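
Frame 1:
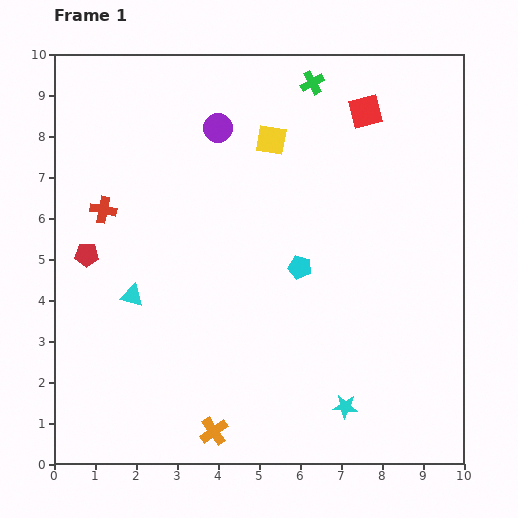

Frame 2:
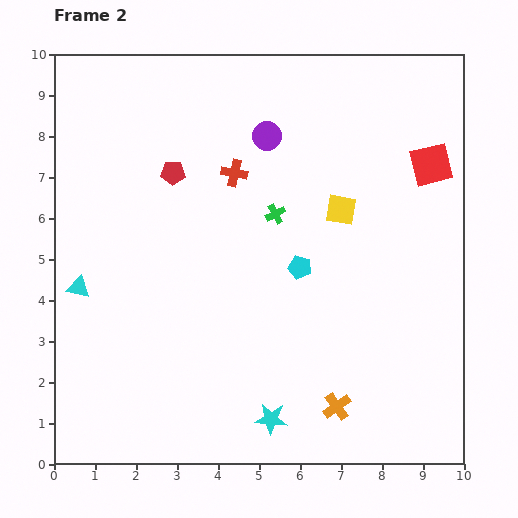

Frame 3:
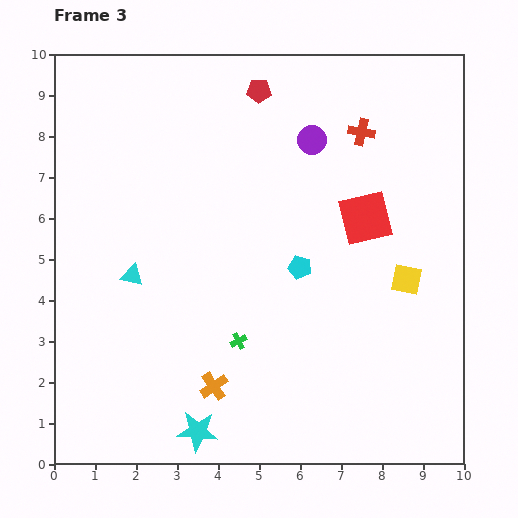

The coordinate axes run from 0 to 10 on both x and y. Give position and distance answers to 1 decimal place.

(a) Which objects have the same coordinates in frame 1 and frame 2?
the cyan pentagon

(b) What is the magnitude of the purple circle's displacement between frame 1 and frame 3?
2.3

The purple circle moved from (4.0, 8.2) to (6.3, 7.9), a distance of √(2.3² + 0.3²) ≈ 2.3.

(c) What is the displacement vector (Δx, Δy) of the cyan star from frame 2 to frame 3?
(-1.8, -0.3)

The cyan star was at (5.3, 1.1) in frame 2 and (3.5, 0.8) in frame 3.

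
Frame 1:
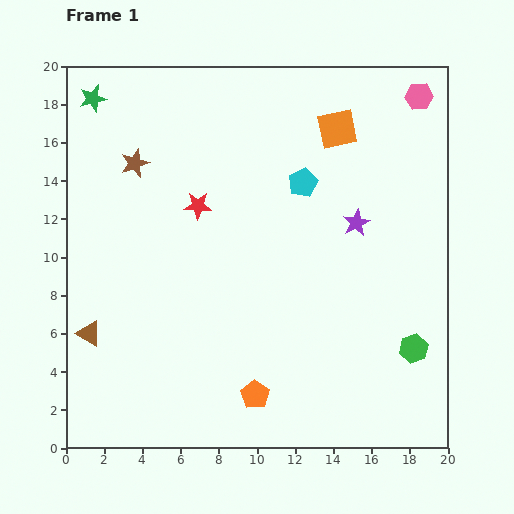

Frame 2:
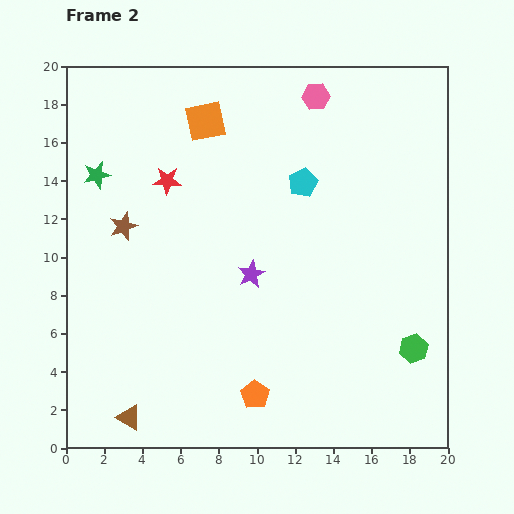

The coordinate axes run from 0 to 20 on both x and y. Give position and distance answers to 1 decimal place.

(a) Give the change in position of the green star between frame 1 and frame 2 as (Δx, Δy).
(0.2, -4.0)

The green star was at (1.4, 18.3) in frame 1 and (1.6, 14.3) in frame 2.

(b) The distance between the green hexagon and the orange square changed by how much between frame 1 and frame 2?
+3.9

Distance in frame 1: 12.2. Distance in frame 2: 16.1.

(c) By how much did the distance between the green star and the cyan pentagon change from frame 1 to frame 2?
-1.0

Distance in frame 1: 11.8. Distance in frame 2: 10.8.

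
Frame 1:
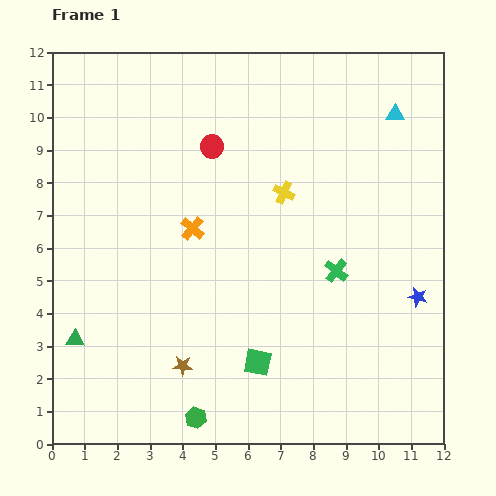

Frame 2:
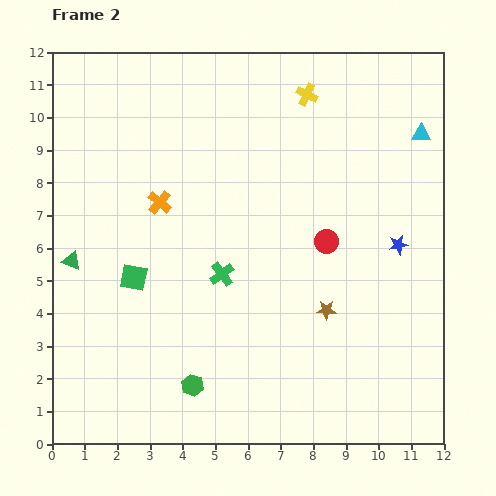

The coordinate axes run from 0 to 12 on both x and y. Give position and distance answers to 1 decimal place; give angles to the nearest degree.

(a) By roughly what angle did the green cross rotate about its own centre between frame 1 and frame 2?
15° clockwise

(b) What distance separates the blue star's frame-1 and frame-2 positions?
1.7

The blue star moved from (11.2, 4.5) to (10.6, 6.1), a distance of √(0.6² + 1.6²) ≈ 1.7.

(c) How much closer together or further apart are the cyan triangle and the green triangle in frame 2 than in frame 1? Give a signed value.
-0.6

Distance in frame 1: 12.0. Distance in frame 2: 11.4.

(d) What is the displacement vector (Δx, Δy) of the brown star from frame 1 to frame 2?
(4.4, 1.7)

The brown star was at (4.0, 2.4) in frame 1 and (8.4, 4.1) in frame 2.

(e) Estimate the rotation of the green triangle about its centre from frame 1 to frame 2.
20° clockwise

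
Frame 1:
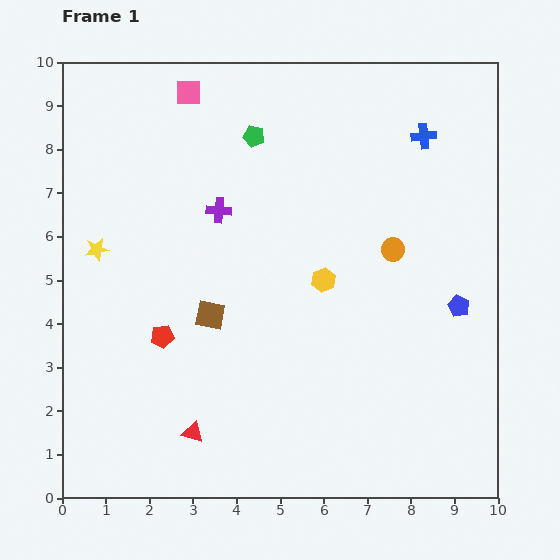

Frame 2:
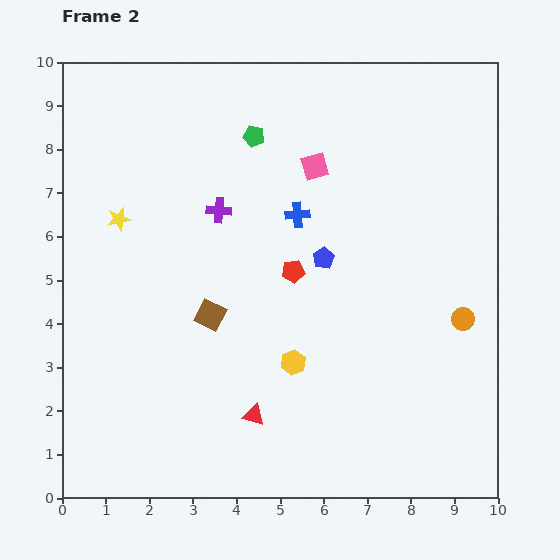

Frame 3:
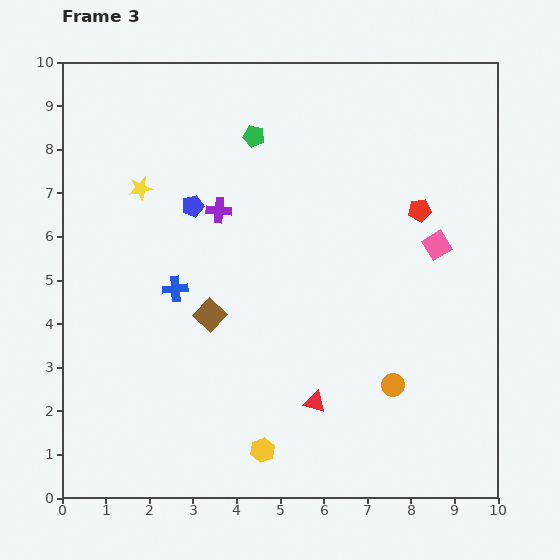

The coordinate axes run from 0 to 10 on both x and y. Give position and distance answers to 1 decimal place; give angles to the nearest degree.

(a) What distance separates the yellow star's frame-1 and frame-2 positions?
0.9

The yellow star moved from (0.8, 5.7) to (1.3, 6.4), a distance of √(0.5² + 0.7²) ≈ 0.9.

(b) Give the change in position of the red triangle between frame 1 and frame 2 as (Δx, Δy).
(1.4, 0.4)

The red triangle was at (3.0, 1.5) in frame 1 and (4.4, 1.9) in frame 2.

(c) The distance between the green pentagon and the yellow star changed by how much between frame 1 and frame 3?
-1.5

Distance in frame 1: 4.4. Distance in frame 3: 2.9.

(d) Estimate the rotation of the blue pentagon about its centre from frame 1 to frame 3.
31° clockwise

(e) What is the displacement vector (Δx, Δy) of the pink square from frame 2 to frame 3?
(2.8, -1.8)

The pink square was at (5.8, 7.6) in frame 2 and (8.6, 5.8) in frame 3.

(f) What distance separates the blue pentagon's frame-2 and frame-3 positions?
3.2

The blue pentagon moved from (6.0, 5.5) to (3.0, 6.7), a distance of √(3.0² + 1.2²) ≈ 3.2.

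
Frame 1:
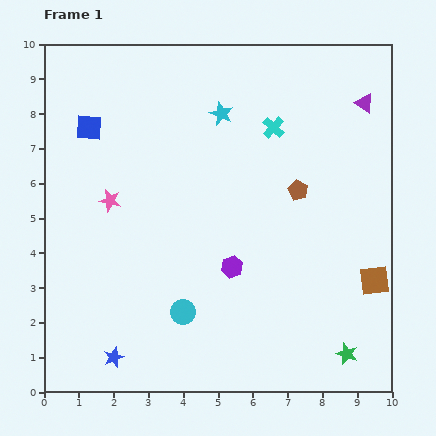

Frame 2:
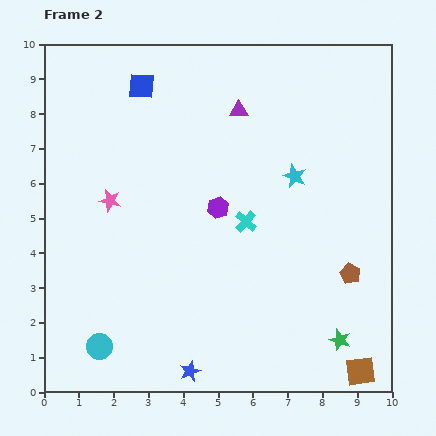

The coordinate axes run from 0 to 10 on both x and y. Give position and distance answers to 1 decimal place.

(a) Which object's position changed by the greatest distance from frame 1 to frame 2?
the purple triangle

(moved 3.6; next 2.8)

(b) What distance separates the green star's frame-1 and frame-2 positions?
0.4

The green star moved from (8.7, 1.1) to (8.5, 1.5), a distance of √(0.2² + 0.4²) ≈ 0.4.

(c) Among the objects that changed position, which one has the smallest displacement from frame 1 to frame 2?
the green star

(moved 0.4)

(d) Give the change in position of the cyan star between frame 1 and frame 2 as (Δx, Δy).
(2.1, -1.8)

The cyan star was at (5.1, 8.0) in frame 1 and (7.2, 6.2) in frame 2.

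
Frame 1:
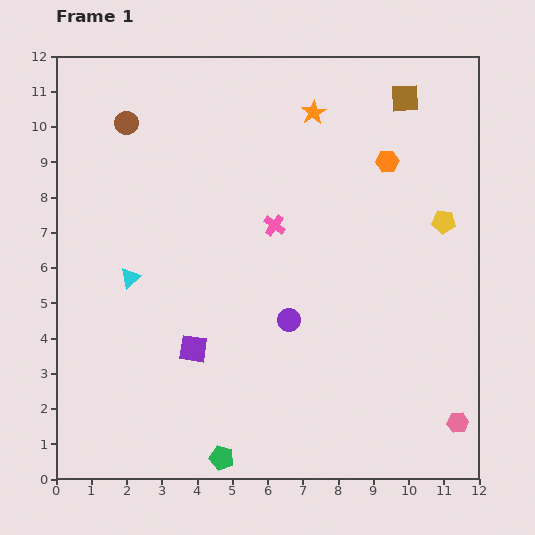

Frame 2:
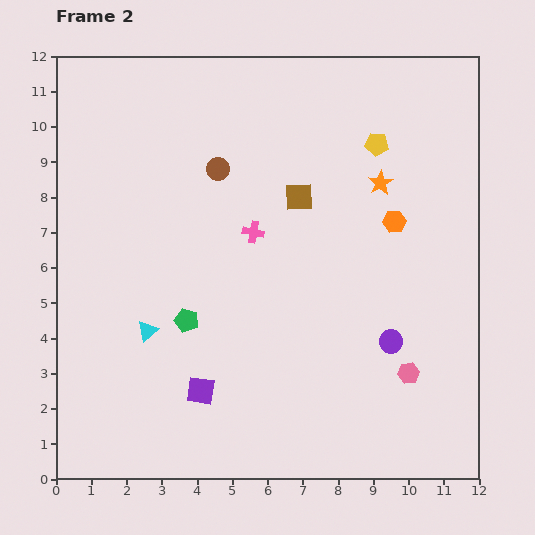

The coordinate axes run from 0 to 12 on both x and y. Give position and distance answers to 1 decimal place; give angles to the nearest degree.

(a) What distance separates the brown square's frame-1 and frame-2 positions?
4.1

The brown square moved from (9.9, 10.8) to (6.9, 8.0), a distance of √(3.0² + 2.8²) ≈ 4.1.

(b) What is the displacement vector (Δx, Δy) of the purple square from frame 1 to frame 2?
(0.2, -1.2)

The purple square was at (3.9, 3.7) in frame 1 and (4.1, 2.5) in frame 2.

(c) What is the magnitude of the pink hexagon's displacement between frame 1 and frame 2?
2.0

The pink hexagon moved from (11.4, 1.6) to (10.0, 3.0), a distance of √(1.4² + 1.4²) ≈ 2.0.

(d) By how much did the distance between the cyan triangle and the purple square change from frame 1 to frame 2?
-0.4

Distance in frame 1: 2.7. Distance in frame 2: 2.3.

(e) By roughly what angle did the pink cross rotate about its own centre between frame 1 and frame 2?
27° counter-clockwise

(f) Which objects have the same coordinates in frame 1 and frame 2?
none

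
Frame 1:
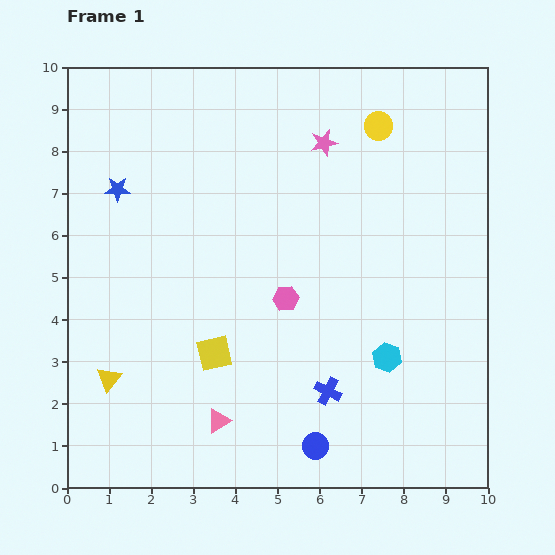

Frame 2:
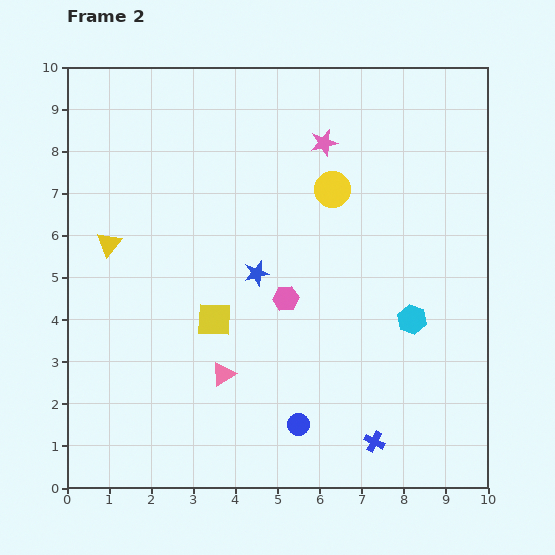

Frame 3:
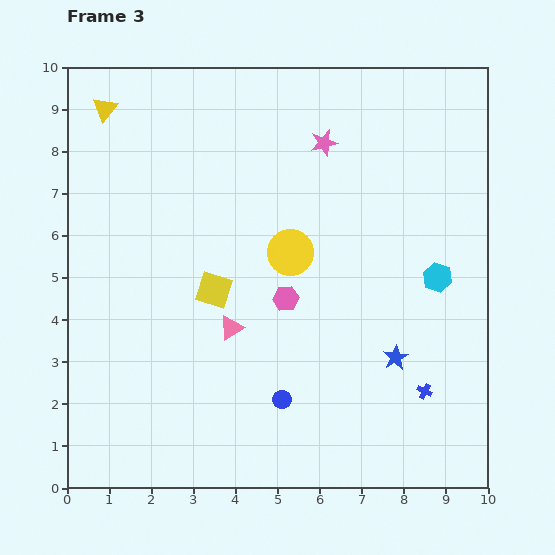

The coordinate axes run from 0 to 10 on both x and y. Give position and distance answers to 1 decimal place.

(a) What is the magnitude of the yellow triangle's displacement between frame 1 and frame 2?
3.2

The yellow triangle moved from (1.0, 2.6) to (1.0, 5.8), a distance of √(0.0² + 3.2²) ≈ 3.2.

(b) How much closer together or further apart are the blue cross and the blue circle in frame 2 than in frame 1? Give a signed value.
+0.5

Distance in frame 1: 1.3. Distance in frame 2: 1.8.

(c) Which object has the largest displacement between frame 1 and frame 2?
the blue star

(moved 3.9; next 3.2)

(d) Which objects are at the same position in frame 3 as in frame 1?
the pink hexagon, the pink star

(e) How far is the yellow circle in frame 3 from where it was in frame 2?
1.8

The yellow circle moved from (6.3, 7.1) to (5.3, 5.6), a distance of √(1.0² + 1.5²) ≈ 1.8.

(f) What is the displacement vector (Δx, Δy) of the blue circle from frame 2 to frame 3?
(-0.4, 0.6)

The blue circle was at (5.5, 1.5) in frame 2 and (5.1, 2.1) in frame 3.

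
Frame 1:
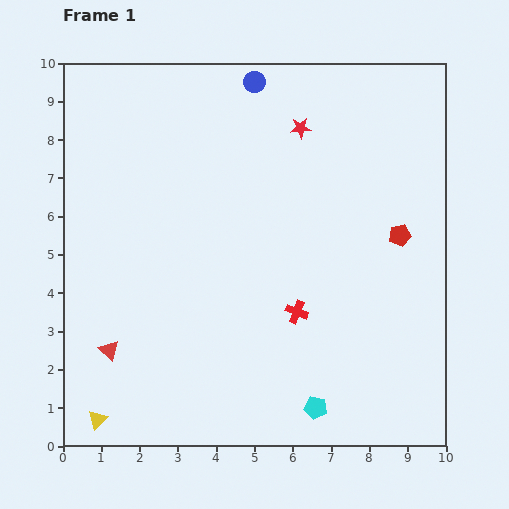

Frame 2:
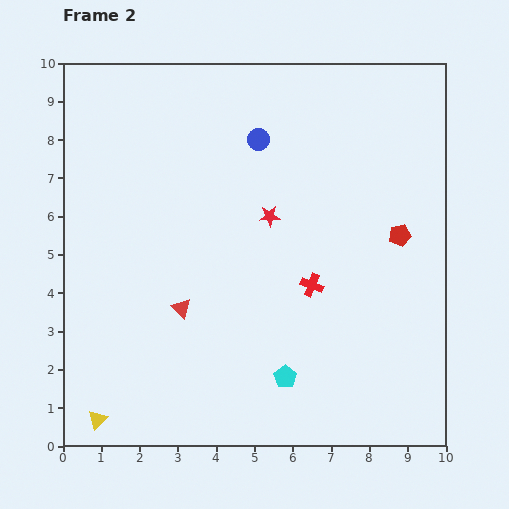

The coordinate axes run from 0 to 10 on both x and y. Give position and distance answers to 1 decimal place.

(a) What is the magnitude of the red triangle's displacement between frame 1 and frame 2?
2.2

The red triangle moved from (1.2, 2.5) to (3.1, 3.6), a distance of √(1.9² + 1.1²) ≈ 2.2.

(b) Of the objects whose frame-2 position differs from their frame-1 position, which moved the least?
the red cross

(moved 0.8)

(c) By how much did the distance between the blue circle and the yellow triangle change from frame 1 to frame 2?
-1.3

Distance in frame 1: 9.7. Distance in frame 2: 8.4.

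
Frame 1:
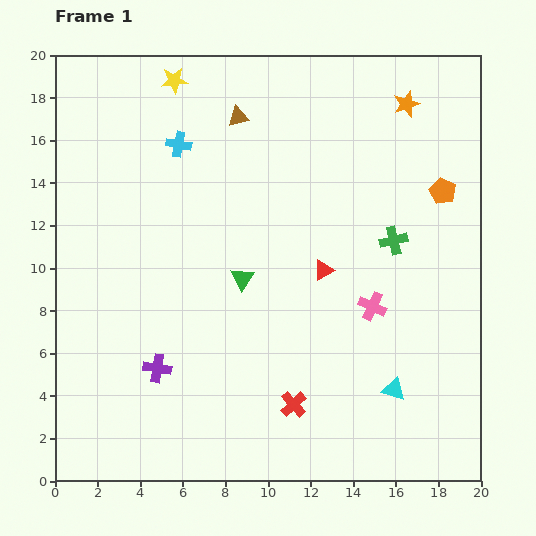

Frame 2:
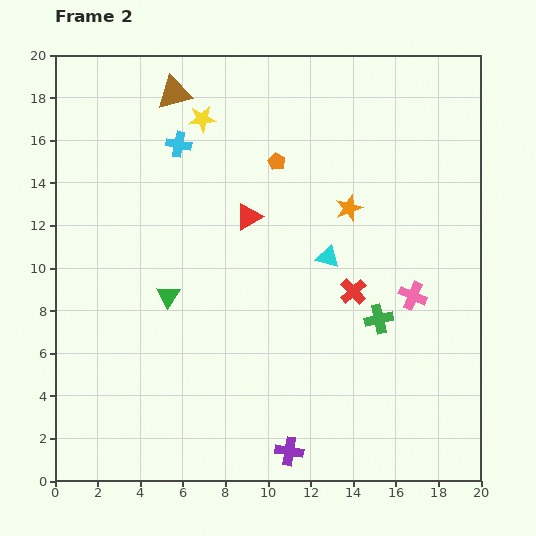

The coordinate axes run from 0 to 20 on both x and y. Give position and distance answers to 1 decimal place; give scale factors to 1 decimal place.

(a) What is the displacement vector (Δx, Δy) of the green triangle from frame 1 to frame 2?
(-3.5, -0.8)

The green triangle was at (8.8, 9.5) in frame 1 and (5.3, 8.7) in frame 2.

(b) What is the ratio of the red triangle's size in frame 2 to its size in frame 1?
1.3×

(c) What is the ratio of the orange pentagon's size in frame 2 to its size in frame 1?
0.7×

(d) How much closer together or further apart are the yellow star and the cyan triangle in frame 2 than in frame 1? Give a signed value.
-9.0

Distance in frame 1: 17.8. Distance in frame 2: 8.8.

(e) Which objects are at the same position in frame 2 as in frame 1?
the cyan cross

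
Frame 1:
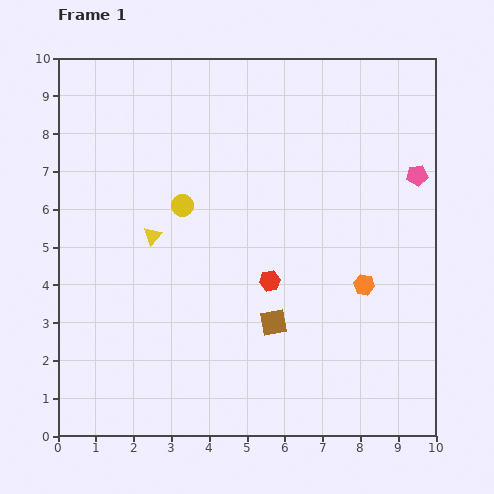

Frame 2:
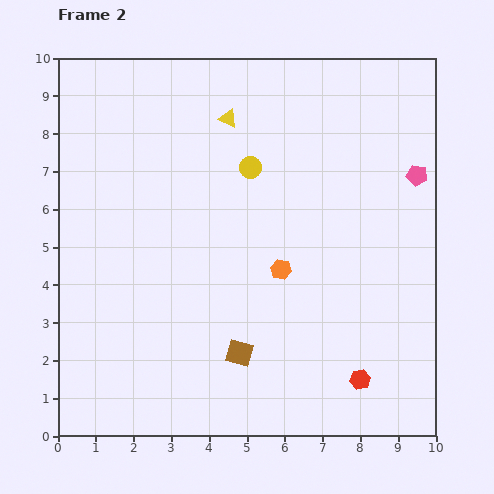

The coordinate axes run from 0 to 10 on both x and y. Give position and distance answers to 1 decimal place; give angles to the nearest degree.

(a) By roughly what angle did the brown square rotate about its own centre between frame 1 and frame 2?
24° clockwise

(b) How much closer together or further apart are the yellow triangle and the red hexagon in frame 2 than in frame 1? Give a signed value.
+4.4

Distance in frame 1: 3.3. Distance in frame 2: 7.7.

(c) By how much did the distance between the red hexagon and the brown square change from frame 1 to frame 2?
+2.2

Distance in frame 1: 1.1. Distance in frame 2: 3.3.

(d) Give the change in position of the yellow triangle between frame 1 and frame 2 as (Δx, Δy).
(2.0, 3.1)

The yellow triangle was at (2.5, 5.3) in frame 1 and (4.5, 8.4) in frame 2.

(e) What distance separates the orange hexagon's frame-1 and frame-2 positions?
2.2

The orange hexagon moved from (8.1, 4.0) to (5.9, 4.4), a distance of √(2.2² + 0.4²) ≈ 2.2.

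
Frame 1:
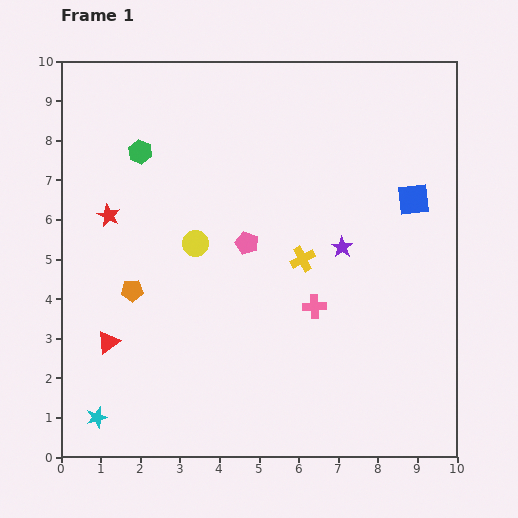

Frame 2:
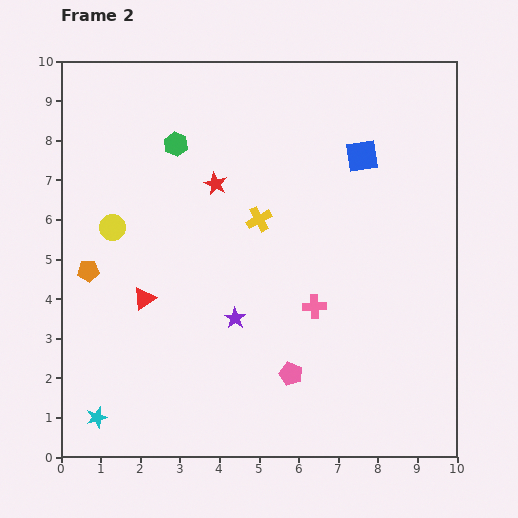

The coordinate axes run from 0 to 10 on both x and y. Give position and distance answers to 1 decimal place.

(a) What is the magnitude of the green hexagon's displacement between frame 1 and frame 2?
0.9

The green hexagon moved from (2.0, 7.7) to (2.9, 7.9), a distance of √(0.9² + 0.2²) ≈ 0.9.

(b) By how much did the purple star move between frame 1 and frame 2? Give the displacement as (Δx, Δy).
(-2.7, -1.8)

The purple star was at (7.1, 5.3) in frame 1 and (4.4, 3.5) in frame 2.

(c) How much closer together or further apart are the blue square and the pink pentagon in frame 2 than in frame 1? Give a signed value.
+1.5

Distance in frame 1: 4.3. Distance in frame 2: 5.8.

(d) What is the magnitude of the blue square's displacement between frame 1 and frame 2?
1.7

The blue square moved from (8.9, 6.5) to (7.6, 7.6), a distance of √(1.3² + 1.1²) ≈ 1.7.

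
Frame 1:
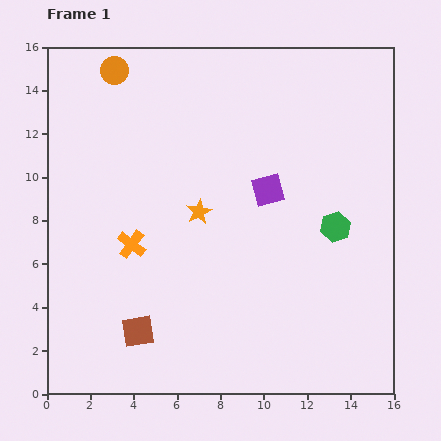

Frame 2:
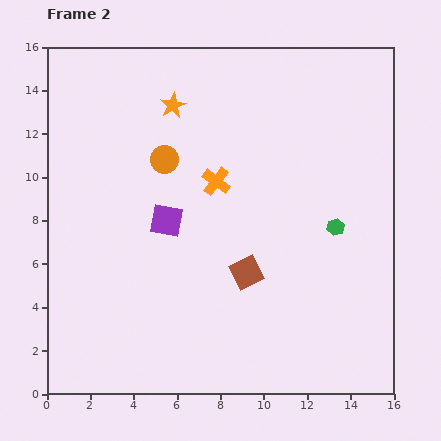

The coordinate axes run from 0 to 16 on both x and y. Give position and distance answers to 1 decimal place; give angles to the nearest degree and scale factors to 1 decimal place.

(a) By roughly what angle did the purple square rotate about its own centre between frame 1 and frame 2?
25° clockwise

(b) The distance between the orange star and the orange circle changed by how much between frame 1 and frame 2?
-5.1

Distance in frame 1: 7.6. Distance in frame 2: 2.5.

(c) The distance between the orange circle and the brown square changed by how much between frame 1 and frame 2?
-5.7

Distance in frame 1: 12.1. Distance in frame 2: 6.4.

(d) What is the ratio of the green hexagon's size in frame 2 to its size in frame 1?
0.6×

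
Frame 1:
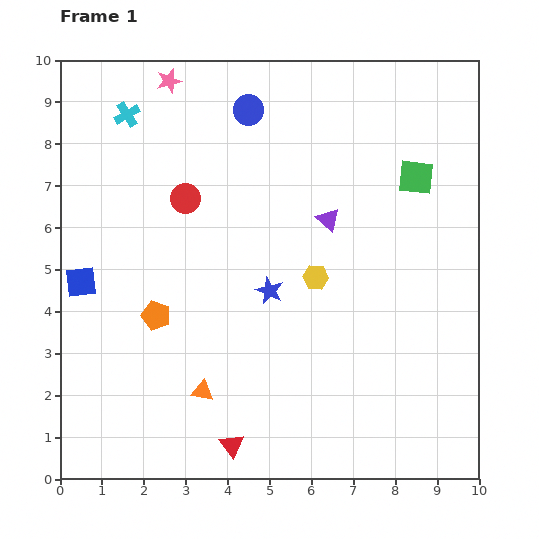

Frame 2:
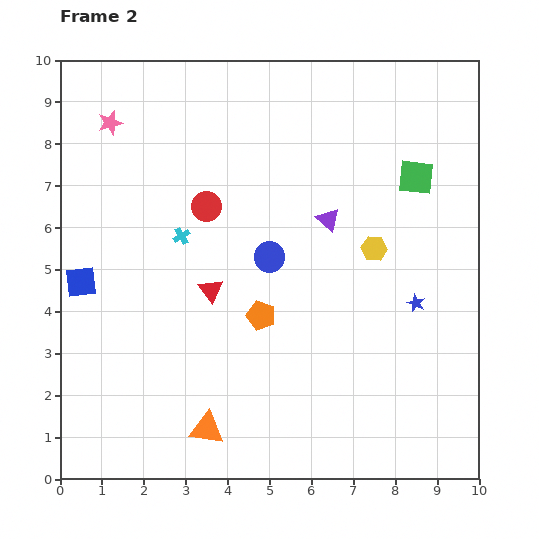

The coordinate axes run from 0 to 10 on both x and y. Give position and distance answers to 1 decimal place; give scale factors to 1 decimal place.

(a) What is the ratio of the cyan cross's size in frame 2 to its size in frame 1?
0.7×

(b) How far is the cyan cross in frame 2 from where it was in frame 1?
3.2

The cyan cross moved from (1.6, 8.7) to (2.9, 5.8), a distance of √(1.3² + 2.9²) ≈ 3.2.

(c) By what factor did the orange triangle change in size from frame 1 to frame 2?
1.6×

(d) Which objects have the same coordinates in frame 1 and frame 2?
the purple triangle, the green square, the blue square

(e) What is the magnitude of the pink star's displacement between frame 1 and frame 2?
1.7

The pink star moved from (2.6, 9.5) to (1.2, 8.5), a distance of √(1.4² + 1.0²) ≈ 1.7.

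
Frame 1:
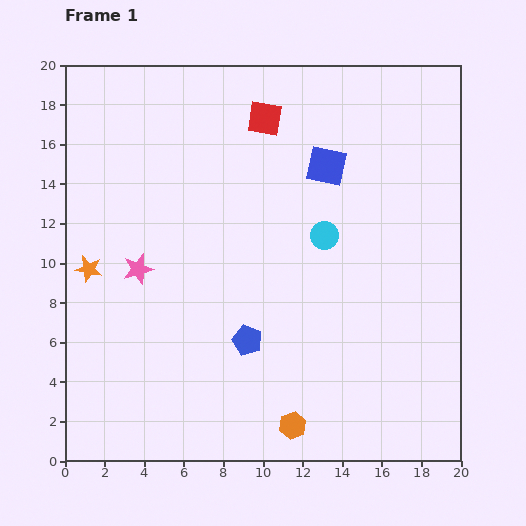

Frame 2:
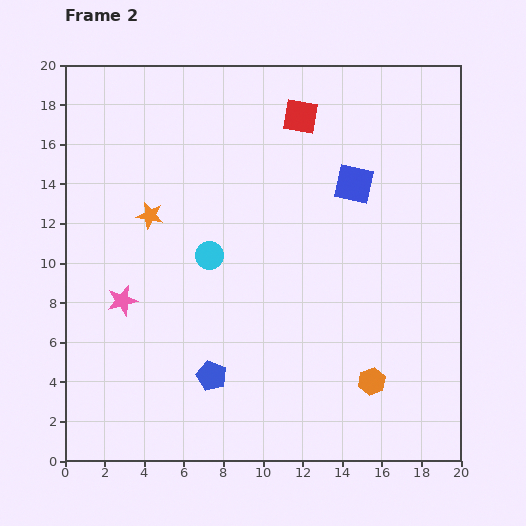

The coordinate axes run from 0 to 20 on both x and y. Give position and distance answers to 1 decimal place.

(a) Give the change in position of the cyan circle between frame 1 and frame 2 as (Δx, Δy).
(-5.8, -1.0)

The cyan circle was at (13.1, 11.4) in frame 1 and (7.3, 10.4) in frame 2.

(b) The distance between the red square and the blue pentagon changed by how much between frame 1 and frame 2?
+2.7

Distance in frame 1: 11.2. Distance in frame 2: 13.9.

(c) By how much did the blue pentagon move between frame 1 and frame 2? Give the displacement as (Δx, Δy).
(-1.8, -1.8)

The blue pentagon was at (9.2, 6.1) in frame 1 and (7.4, 4.3) in frame 2.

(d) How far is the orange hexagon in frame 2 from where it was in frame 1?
4.6

The orange hexagon moved from (11.5, 1.8) to (15.5, 4.0), a distance of √(4.0² + 2.2²) ≈ 4.6.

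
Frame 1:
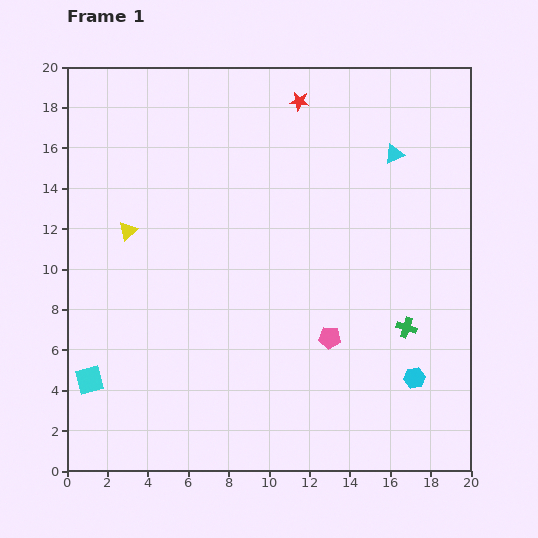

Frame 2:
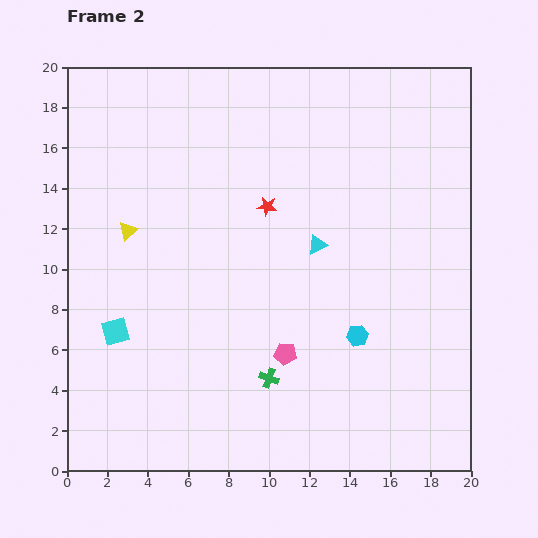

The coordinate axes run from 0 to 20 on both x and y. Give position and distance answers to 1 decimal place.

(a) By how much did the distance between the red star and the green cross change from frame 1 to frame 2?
-3.9

Distance in frame 1: 12.4. Distance in frame 2: 8.5.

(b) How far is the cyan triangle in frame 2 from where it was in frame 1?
5.9

The cyan triangle moved from (16.2, 15.7) to (12.4, 11.2), a distance of √(3.8² + 4.5²) ≈ 5.9.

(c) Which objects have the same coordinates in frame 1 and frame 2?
the yellow triangle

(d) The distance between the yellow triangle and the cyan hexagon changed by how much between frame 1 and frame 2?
-3.5

Distance in frame 1: 16.0. Distance in frame 2: 12.5.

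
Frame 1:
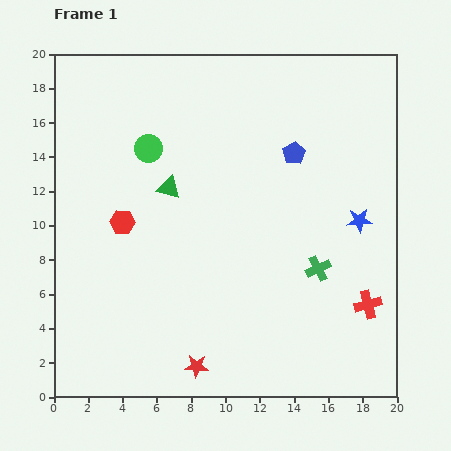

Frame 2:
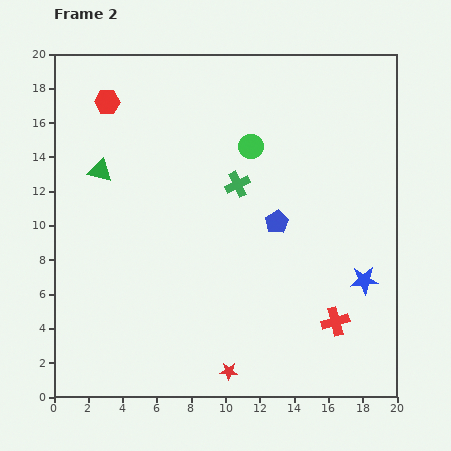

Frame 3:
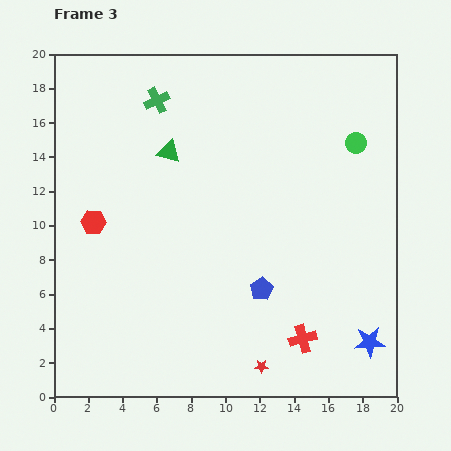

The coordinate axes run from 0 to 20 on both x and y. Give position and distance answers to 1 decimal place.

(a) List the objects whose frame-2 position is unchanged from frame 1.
none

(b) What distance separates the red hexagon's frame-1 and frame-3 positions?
1.7

The red hexagon moved from (4.0, 10.2) to (2.3, 10.2), a distance of √(1.7² + 0.0²) ≈ 1.7.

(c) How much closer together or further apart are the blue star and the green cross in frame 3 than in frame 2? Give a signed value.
+9.5

Distance in frame 2: 9.3. Distance in frame 3: 18.8.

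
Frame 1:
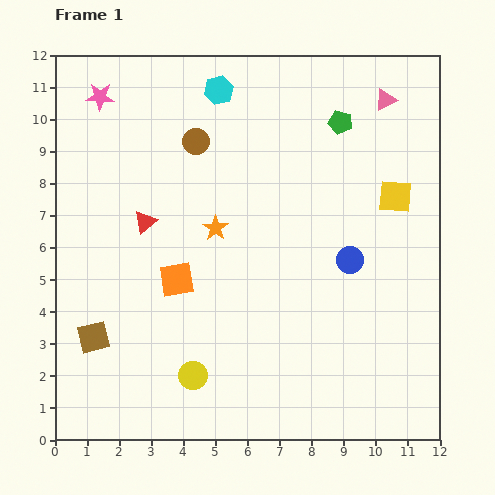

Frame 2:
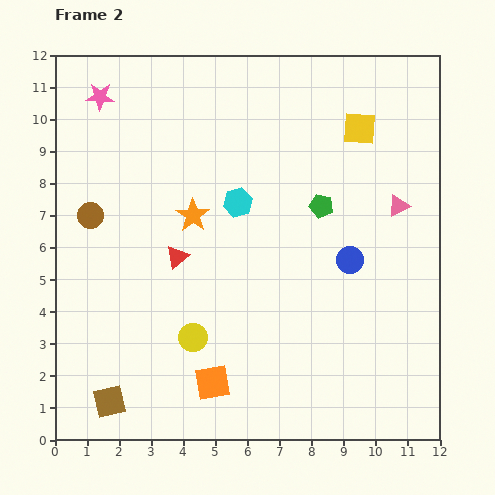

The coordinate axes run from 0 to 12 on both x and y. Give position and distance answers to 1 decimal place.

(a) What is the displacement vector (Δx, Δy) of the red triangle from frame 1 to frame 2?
(1.0, -1.1)

The red triangle was at (2.8, 6.8) in frame 1 and (3.8, 5.7) in frame 2.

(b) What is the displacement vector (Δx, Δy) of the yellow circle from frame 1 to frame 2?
(0.0, 1.2)

The yellow circle was at (4.3, 2.0) in frame 1 and (4.3, 3.2) in frame 2.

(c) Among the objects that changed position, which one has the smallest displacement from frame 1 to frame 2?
the orange star

(moved 0.8)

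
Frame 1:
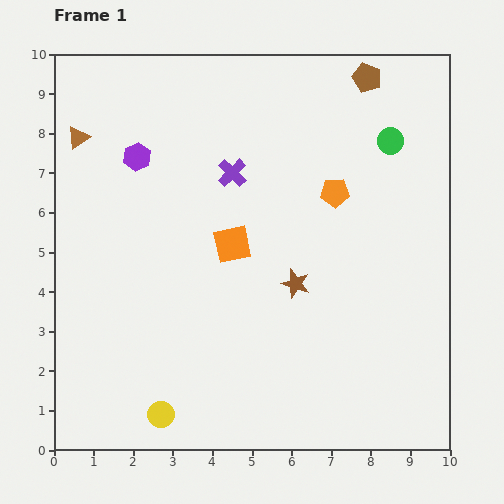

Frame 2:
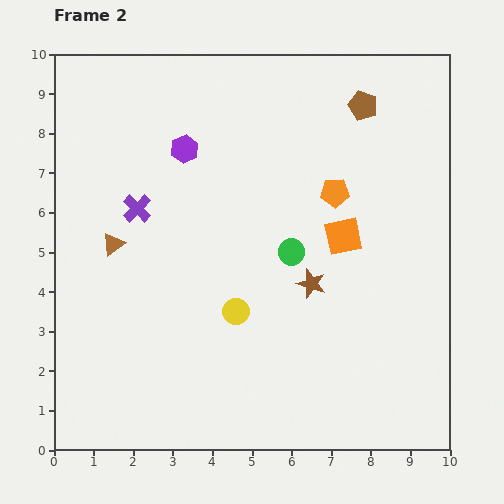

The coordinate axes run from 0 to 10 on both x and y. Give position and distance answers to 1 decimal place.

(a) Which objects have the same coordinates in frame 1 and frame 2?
the orange pentagon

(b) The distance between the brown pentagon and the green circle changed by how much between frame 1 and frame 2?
+2.4

Distance in frame 1: 1.7. Distance in frame 2: 4.1.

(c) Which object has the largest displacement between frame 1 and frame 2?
the green circle

(moved 3.8; next 3.2)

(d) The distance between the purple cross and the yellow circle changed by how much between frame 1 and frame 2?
-2.8

Distance in frame 1: 6.4. Distance in frame 2: 3.6.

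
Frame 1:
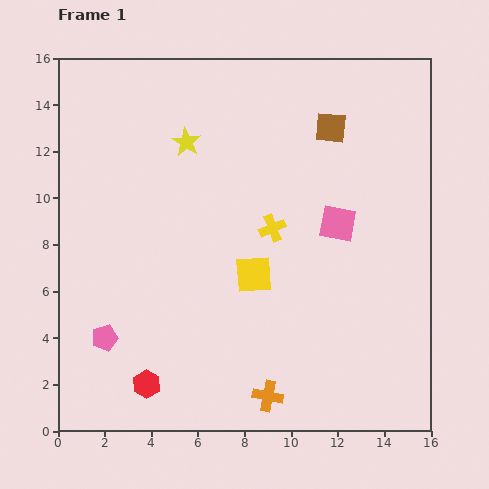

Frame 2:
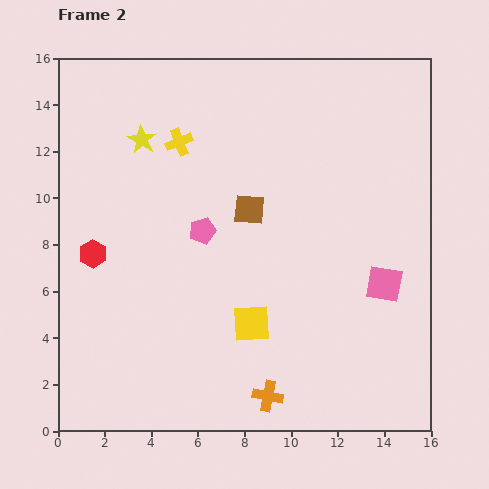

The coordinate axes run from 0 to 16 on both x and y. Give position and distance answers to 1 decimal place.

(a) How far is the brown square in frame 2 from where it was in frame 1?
4.9

The brown square moved from (11.7, 13.0) to (8.2, 9.5), a distance of √(3.5² + 3.5²) ≈ 4.9.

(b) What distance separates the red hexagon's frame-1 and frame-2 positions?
6.1

The red hexagon moved from (3.8, 2.0) to (1.5, 7.6), a distance of √(2.3² + 5.6²) ≈ 6.1.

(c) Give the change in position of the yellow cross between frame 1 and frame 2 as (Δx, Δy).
(-4.0, 3.7)

The yellow cross was at (9.2, 8.7) in frame 1 and (5.2, 12.4) in frame 2.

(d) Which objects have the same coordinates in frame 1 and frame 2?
the orange cross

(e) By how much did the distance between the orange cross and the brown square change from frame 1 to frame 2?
-3.8

Distance in frame 1: 11.8. Distance in frame 2: 8.0.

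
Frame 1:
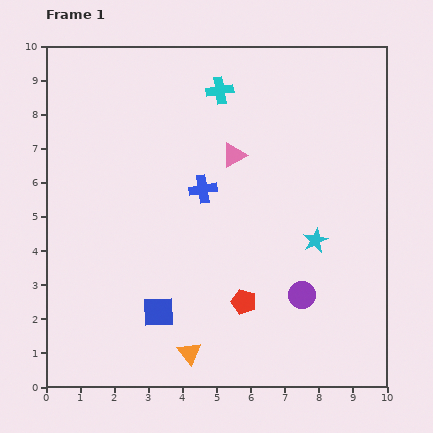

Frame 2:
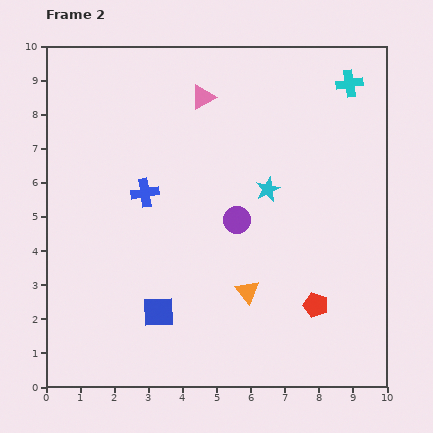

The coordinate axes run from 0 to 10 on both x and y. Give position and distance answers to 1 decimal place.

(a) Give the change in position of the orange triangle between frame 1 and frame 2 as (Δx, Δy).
(1.7, 1.8)

The orange triangle was at (4.2, 1.0) in frame 1 and (5.9, 2.8) in frame 2.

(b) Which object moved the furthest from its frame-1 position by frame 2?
the cyan cross

(moved 3.8; next 2.9)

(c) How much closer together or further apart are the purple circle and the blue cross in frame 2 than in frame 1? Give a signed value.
-1.4

Distance in frame 1: 4.2. Distance in frame 2: 2.8.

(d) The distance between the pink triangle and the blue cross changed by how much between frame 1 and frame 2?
+2.0

Distance in frame 1: 1.3. Distance in frame 2: 3.3.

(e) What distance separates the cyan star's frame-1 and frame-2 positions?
2.1

The cyan star moved from (7.9, 4.3) to (6.5, 5.8), a distance of √(1.4² + 1.5²) ≈ 2.1.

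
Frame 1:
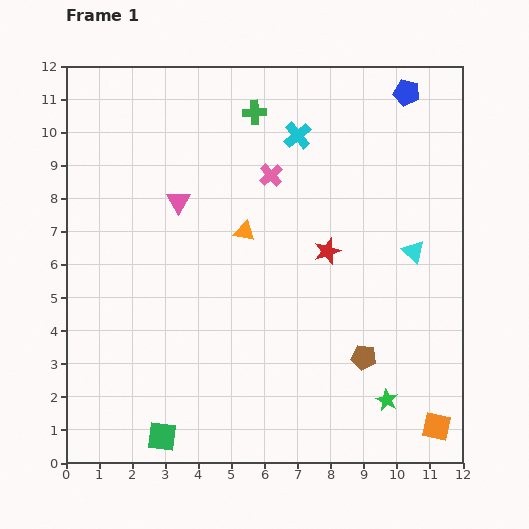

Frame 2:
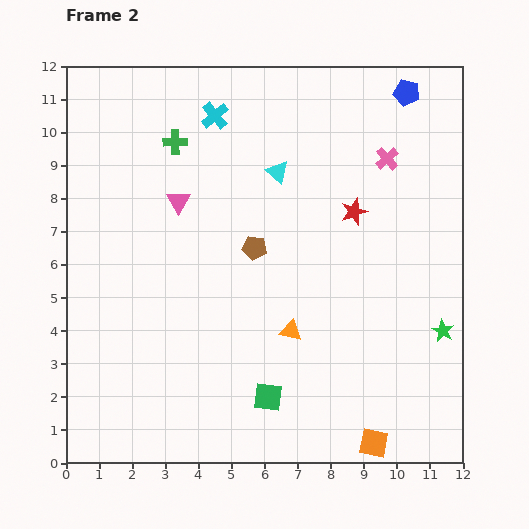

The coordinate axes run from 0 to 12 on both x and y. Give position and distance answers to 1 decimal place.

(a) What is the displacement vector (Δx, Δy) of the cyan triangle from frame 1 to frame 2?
(-4.1, 2.4)

The cyan triangle was at (10.5, 6.4) in frame 1 and (6.4, 8.8) in frame 2.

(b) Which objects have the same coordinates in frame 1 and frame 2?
the pink triangle, the blue pentagon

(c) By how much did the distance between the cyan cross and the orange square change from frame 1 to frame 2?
+1.2

Distance in frame 1: 9.8. Distance in frame 2: 11.0.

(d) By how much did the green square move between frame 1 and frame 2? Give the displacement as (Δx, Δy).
(3.2, 1.2)

The green square was at (2.9, 0.8) in frame 1 and (6.1, 2.0) in frame 2.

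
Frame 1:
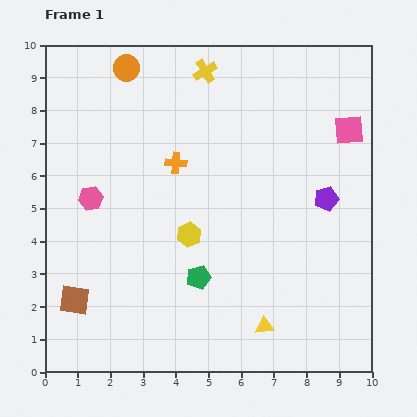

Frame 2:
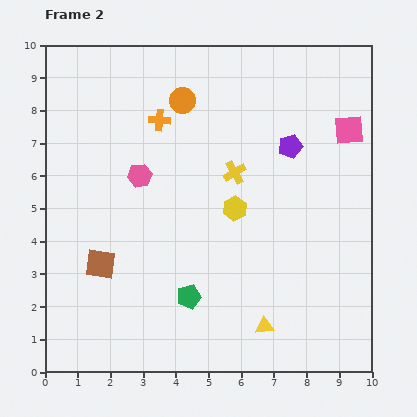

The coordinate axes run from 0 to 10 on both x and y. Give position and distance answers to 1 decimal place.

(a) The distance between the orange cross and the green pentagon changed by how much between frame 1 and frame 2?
+1.9

Distance in frame 1: 3.6. Distance in frame 2: 5.5.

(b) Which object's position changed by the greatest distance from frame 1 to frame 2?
the yellow cross

(moved 3.2; next 2.0)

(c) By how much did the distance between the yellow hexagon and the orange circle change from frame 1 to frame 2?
-1.7

Distance in frame 1: 5.4. Distance in frame 2: 3.7.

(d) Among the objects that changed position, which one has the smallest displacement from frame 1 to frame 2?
the green pentagon

(moved 0.7)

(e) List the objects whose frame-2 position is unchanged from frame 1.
the yellow triangle, the pink square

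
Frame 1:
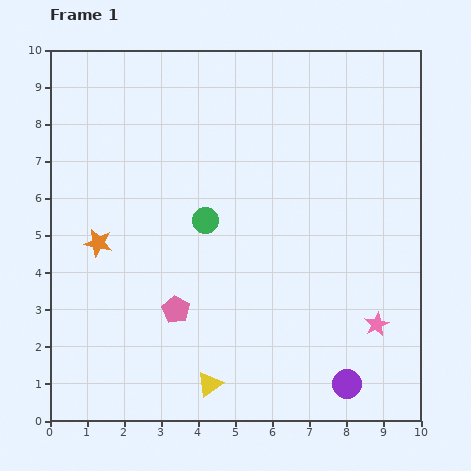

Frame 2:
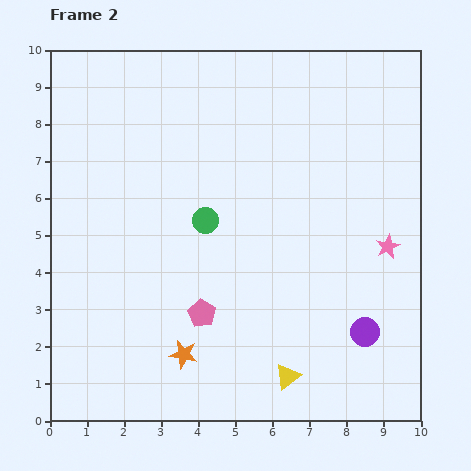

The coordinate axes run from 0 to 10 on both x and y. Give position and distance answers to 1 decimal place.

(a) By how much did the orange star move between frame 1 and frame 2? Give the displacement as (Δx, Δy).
(2.3, -3.0)

The orange star was at (1.3, 4.8) in frame 1 and (3.6, 1.8) in frame 2.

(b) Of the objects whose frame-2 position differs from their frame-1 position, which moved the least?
the pink pentagon

(moved 0.7)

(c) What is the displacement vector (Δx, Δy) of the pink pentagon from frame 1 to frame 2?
(0.7, -0.1)

The pink pentagon was at (3.4, 3.0) in frame 1 and (4.1, 2.9) in frame 2.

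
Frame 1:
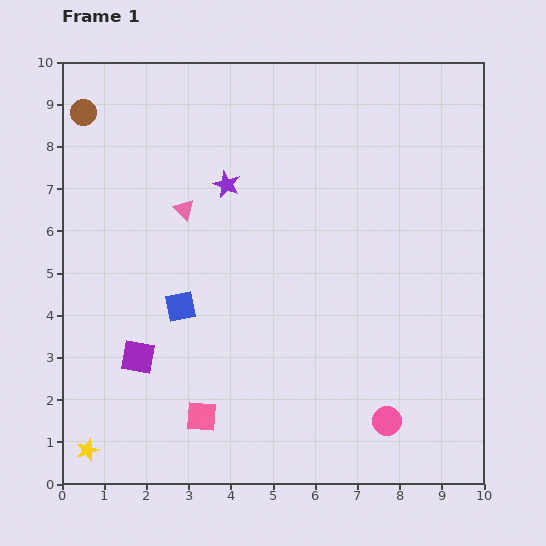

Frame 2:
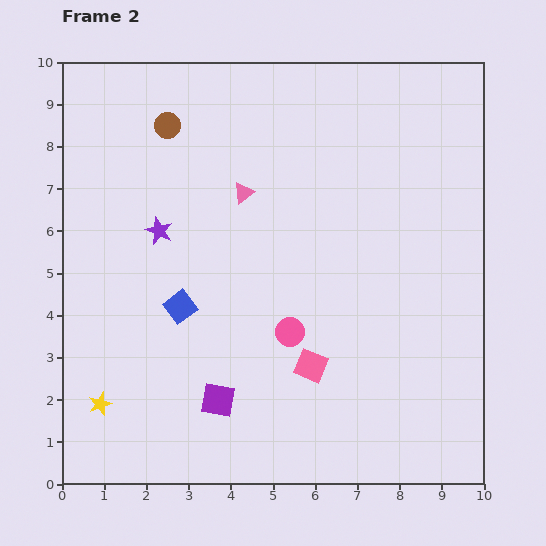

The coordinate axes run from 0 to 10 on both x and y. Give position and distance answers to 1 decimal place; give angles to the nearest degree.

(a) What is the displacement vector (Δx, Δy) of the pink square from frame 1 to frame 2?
(2.6, 1.2)

The pink square was at (3.3, 1.6) in frame 1 and (5.9, 2.8) in frame 2.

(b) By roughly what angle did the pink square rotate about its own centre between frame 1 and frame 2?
18° clockwise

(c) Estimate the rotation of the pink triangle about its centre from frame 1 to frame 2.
40° clockwise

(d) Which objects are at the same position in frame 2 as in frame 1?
the blue square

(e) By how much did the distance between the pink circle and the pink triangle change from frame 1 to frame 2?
-3.4

Distance in frame 1: 6.9. Distance in frame 2: 3.5.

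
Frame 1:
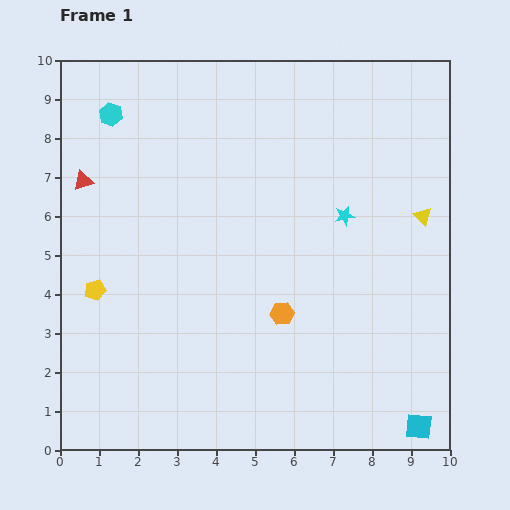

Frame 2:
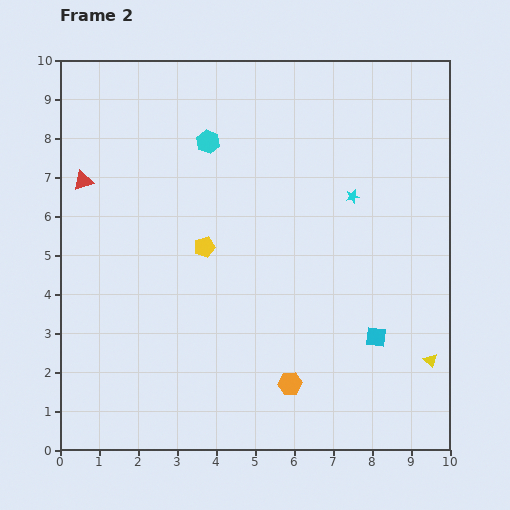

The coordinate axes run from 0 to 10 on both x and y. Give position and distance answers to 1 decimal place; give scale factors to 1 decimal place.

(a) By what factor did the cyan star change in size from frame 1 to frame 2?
0.7×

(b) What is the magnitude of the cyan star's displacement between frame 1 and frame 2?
0.5

The cyan star moved from (7.3, 6.0) to (7.5, 6.5), a distance of √(0.2² + 0.5²) ≈ 0.5.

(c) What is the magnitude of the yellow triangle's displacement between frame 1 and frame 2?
3.7

The yellow triangle moved from (9.3, 6.0) to (9.5, 2.3), a distance of √(0.2² + 3.7²) ≈ 3.7.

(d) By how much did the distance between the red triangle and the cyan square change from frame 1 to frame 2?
-2.2

Distance in frame 1: 10.7. Distance in frame 2: 8.5.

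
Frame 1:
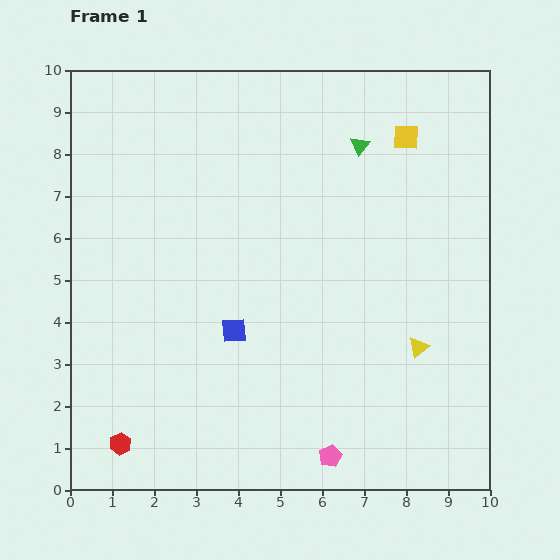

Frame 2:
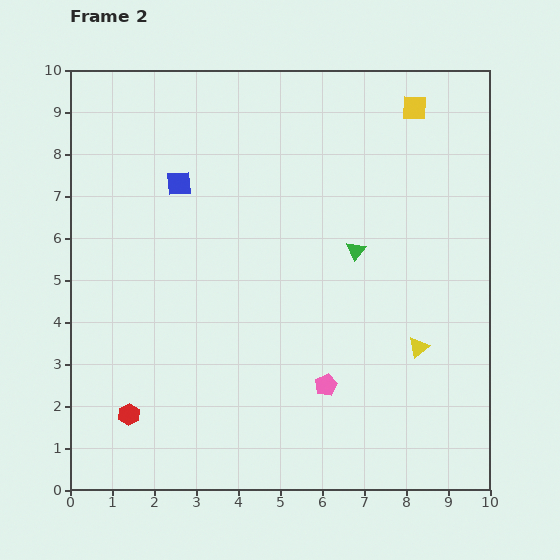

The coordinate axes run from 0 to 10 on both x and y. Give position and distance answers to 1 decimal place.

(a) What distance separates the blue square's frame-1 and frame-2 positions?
3.7

The blue square moved from (3.9, 3.8) to (2.6, 7.3), a distance of √(1.3² + 3.5²) ≈ 3.7.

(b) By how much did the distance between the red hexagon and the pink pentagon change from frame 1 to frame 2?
-0.2

Distance in frame 1: 5.0. Distance in frame 2: 4.8.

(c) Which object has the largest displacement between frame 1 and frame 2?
the blue square

(moved 3.7; next 2.5)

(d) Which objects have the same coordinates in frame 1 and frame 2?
the yellow triangle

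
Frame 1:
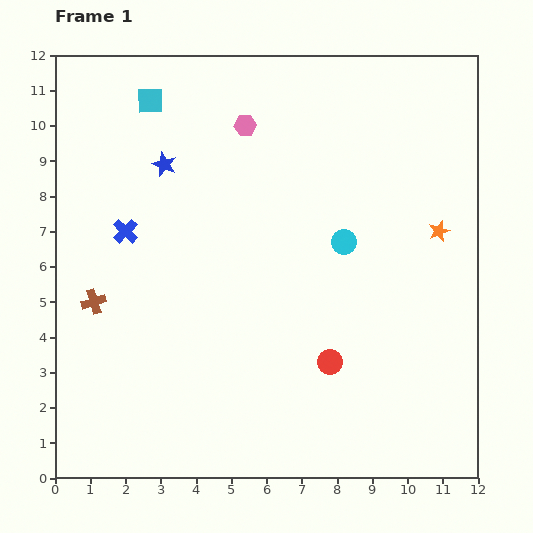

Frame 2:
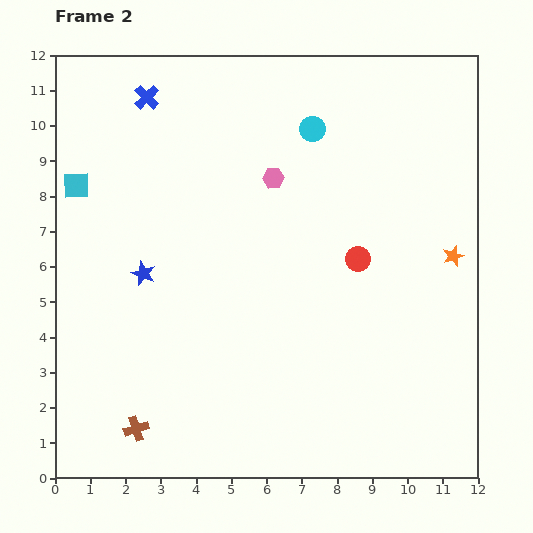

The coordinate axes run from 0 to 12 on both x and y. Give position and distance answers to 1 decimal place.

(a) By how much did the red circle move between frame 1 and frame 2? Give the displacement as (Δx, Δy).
(0.8, 2.9)

The red circle was at (7.8, 3.3) in frame 1 and (8.6, 6.2) in frame 2.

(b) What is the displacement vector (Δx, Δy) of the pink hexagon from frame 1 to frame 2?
(0.8, -1.5)

The pink hexagon was at (5.4, 10.0) in frame 1 and (6.2, 8.5) in frame 2.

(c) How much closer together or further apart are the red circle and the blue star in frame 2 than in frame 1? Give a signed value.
-1.2

Distance in frame 1: 7.3. Distance in frame 2: 6.1.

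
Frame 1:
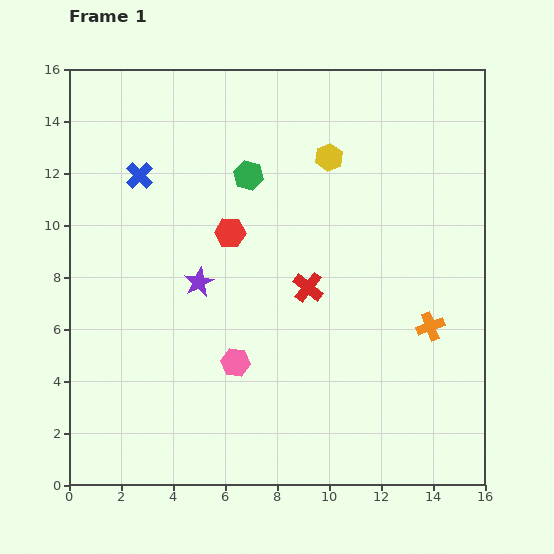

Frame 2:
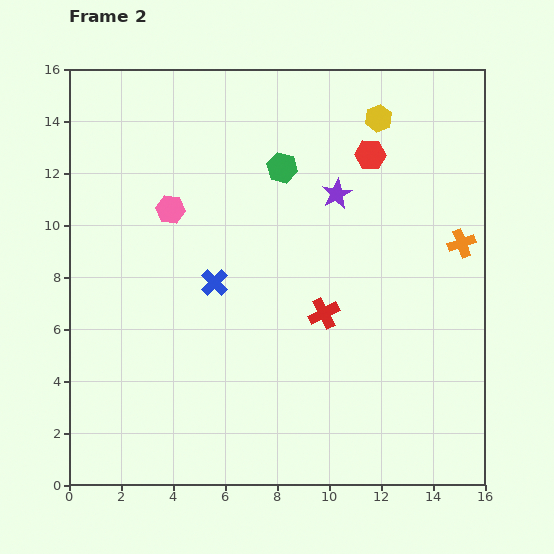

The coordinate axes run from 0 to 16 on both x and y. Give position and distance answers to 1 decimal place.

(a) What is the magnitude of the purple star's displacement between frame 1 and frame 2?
6.3

The purple star moved from (5.0, 7.8) to (10.3, 11.2), a distance of √(5.3² + 3.4²) ≈ 6.3.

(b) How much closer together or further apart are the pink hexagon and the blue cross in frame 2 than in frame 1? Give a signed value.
-4.8

Distance in frame 1: 8.1. Distance in frame 2: 3.3.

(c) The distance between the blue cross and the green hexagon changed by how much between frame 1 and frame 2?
+0.9

Distance in frame 1: 4.2. Distance in frame 2: 5.1.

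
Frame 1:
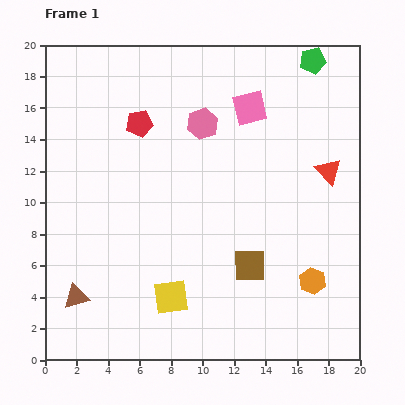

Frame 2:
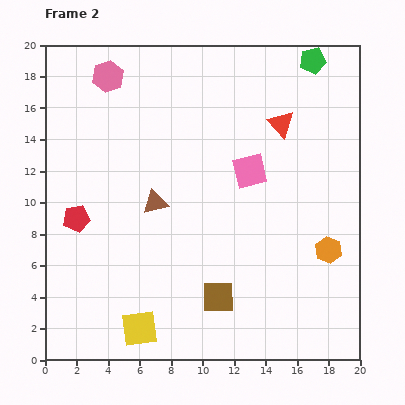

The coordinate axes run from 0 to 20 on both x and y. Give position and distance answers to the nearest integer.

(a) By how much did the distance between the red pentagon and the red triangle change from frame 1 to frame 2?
+2

Distance in frame 1: 12. Distance in frame 2: 14.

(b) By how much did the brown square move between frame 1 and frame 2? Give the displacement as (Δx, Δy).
(-2, -2)

The brown square was at (13, 6) in frame 1 and (11, 4) in frame 2.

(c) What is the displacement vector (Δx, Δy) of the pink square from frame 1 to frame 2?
(0, -4)

The pink square was at (13, 16) in frame 1 and (13, 12) in frame 2.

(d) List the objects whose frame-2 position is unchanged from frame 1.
the green pentagon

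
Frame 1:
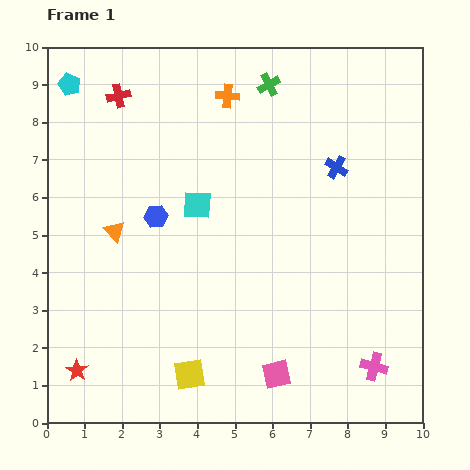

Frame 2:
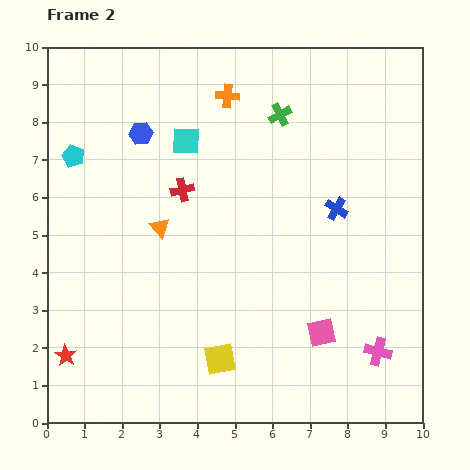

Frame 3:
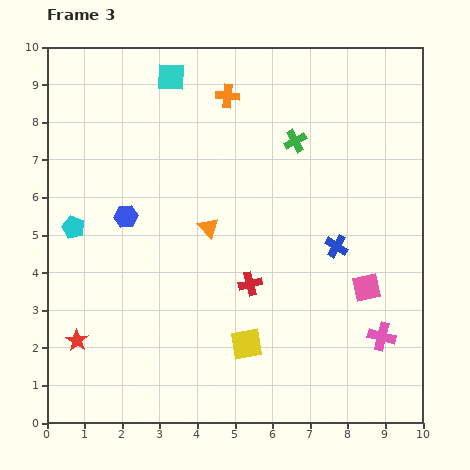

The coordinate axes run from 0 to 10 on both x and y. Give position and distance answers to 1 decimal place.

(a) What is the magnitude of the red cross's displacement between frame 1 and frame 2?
3.0

The red cross moved from (1.9, 8.7) to (3.6, 6.2), a distance of √(1.7² + 2.5²) ≈ 3.0.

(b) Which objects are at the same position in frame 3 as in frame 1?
the orange cross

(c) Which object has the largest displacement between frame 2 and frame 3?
the red cross

(moved 3.1; next 2.2)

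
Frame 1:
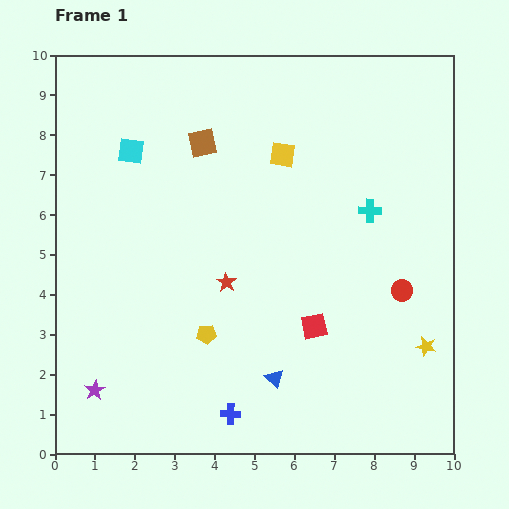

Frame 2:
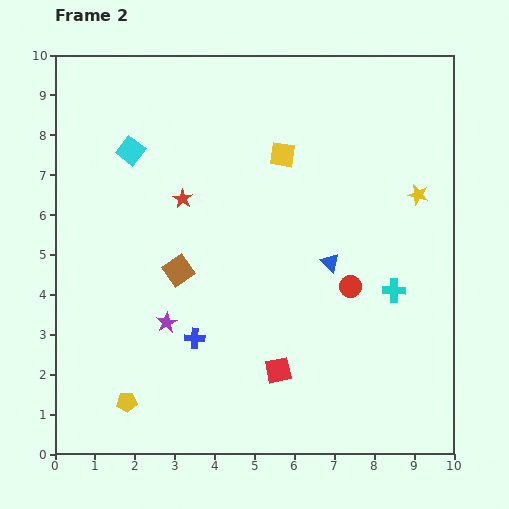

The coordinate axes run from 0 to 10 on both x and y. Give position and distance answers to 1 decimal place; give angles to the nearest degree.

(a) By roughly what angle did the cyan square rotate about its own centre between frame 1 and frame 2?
30° clockwise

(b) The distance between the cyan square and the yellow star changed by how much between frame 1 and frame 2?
-1.6

Distance in frame 1: 8.9. Distance in frame 2: 7.3.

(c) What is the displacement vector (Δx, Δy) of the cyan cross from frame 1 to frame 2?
(0.6, -2.0)

The cyan cross was at (7.9, 6.1) in frame 1 and (8.5, 4.1) in frame 2.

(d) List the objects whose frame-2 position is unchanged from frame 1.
the yellow square, the cyan square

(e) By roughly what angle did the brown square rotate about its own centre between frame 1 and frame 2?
23° counter-clockwise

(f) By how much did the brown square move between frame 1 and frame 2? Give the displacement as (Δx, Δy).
(-0.6, -3.2)

The brown square was at (3.7, 7.8) in frame 1 and (3.1, 4.6) in frame 2.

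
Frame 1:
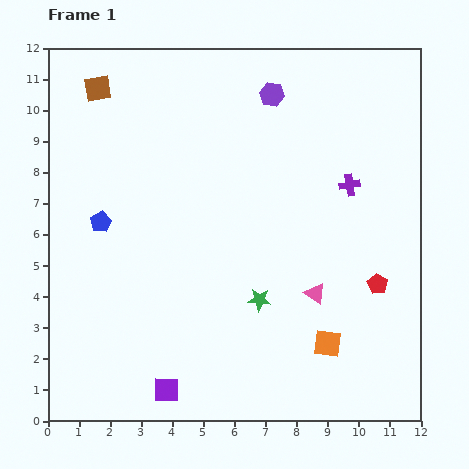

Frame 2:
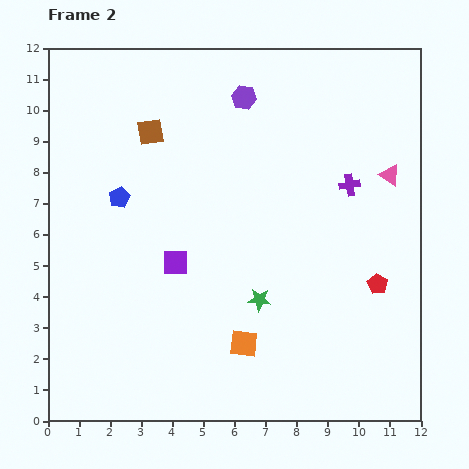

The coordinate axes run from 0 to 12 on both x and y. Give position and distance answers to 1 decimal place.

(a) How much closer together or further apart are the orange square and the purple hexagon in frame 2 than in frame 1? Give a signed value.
-0.3

Distance in frame 1: 8.2. Distance in frame 2: 7.9.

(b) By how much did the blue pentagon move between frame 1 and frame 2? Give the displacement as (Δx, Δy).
(0.6, 0.8)

The blue pentagon was at (1.7, 6.4) in frame 1 and (2.3, 7.2) in frame 2.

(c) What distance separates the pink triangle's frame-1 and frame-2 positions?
4.5

The pink triangle moved from (8.6, 4.1) to (11.0, 7.9), a distance of √(2.4² + 3.8²) ≈ 4.5.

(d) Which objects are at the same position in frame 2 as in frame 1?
the purple cross, the red pentagon, the green star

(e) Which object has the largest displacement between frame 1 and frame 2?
the pink triangle

(moved 4.5; next 4.1)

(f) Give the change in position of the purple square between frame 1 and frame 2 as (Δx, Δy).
(0.3, 4.1)

The purple square was at (3.8, 1.0) in frame 1 and (4.1, 5.1) in frame 2.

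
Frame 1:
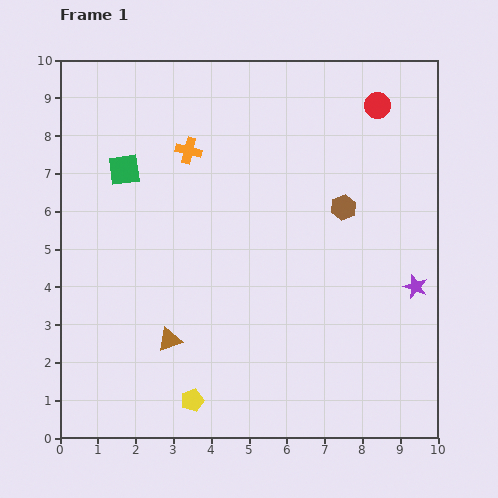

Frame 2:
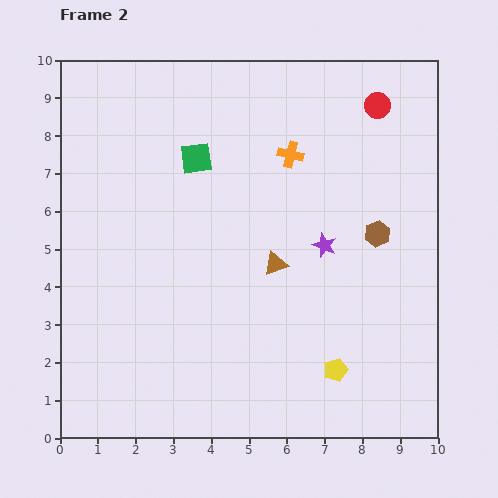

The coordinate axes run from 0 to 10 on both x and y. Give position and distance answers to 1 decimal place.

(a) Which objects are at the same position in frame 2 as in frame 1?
the red circle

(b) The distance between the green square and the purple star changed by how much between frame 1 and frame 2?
-4.2

Distance in frame 1: 8.3. Distance in frame 2: 4.1.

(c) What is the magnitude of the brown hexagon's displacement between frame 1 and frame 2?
1.1

The brown hexagon moved from (7.5, 6.1) to (8.4, 5.4), a distance of √(0.9² + 0.7²) ≈ 1.1.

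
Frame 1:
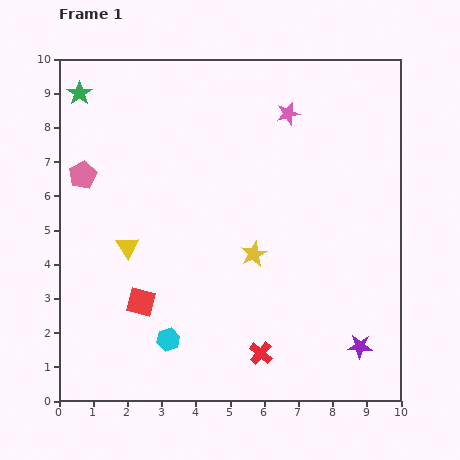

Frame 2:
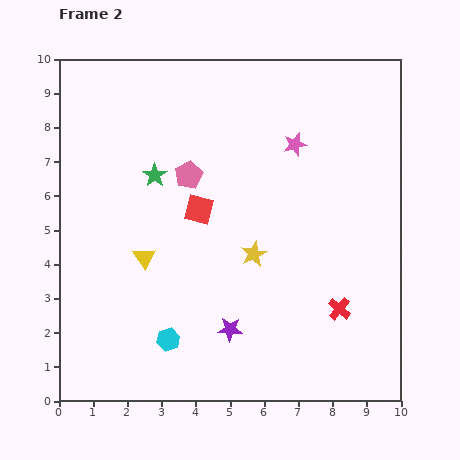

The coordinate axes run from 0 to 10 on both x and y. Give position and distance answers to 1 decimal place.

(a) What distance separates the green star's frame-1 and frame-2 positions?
3.3

The green star moved from (0.6, 9.0) to (2.8, 6.6), a distance of √(2.2² + 2.4²) ≈ 3.3.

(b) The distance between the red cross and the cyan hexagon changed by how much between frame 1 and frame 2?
+2.4

Distance in frame 1: 2.7. Distance in frame 2: 5.1.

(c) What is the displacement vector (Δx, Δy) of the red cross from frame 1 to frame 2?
(2.3, 1.3)

The red cross was at (5.9, 1.4) in frame 1 and (8.2, 2.7) in frame 2.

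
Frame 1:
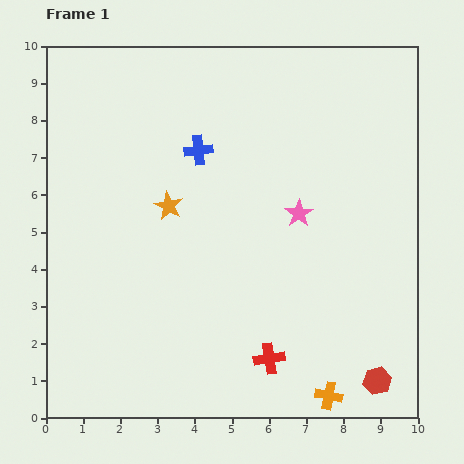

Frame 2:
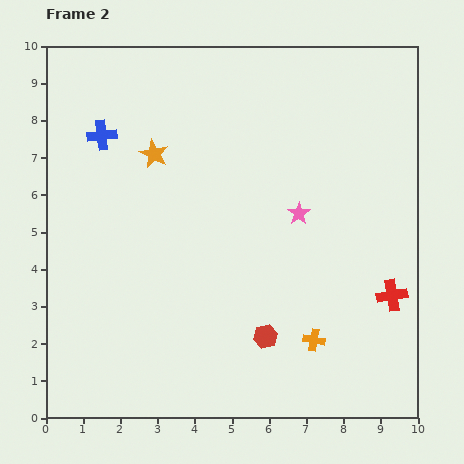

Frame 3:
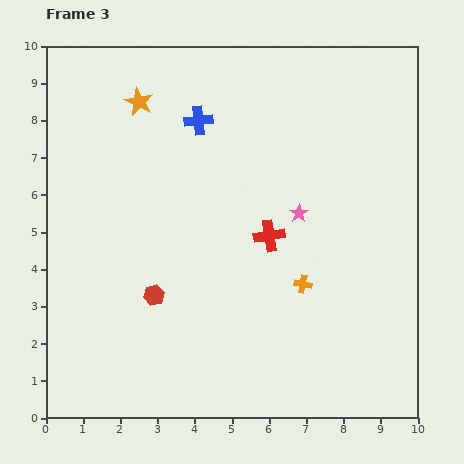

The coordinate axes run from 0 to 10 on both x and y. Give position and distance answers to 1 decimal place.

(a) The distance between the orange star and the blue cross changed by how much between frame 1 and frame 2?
-0.2

Distance in frame 1: 1.7. Distance in frame 2: 1.5.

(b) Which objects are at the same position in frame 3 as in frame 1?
the pink star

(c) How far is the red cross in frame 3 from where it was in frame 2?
3.7

The red cross moved from (9.3, 3.3) to (6.0, 4.9), a distance of √(3.3² + 1.6²) ≈ 3.7.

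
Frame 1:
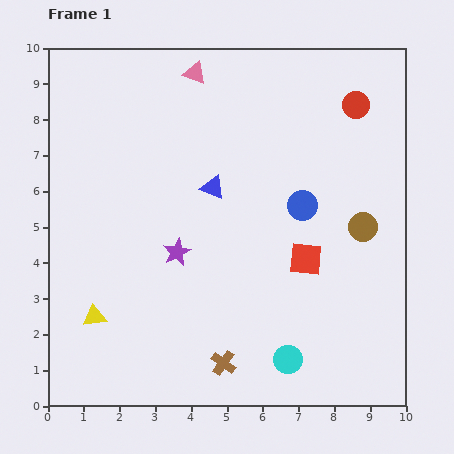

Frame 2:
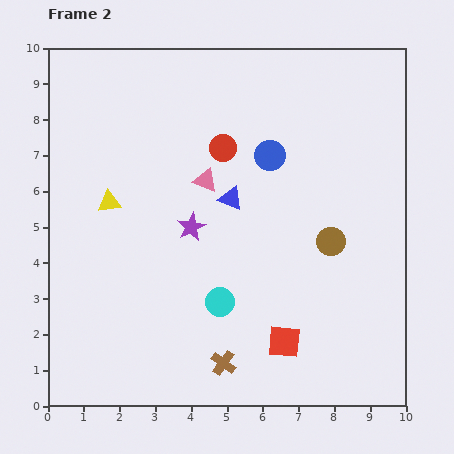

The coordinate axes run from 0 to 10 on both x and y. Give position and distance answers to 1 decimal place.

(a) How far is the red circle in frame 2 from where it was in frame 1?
3.9

The red circle moved from (8.6, 8.4) to (4.9, 7.2), a distance of √(3.7² + 1.2²) ≈ 3.9.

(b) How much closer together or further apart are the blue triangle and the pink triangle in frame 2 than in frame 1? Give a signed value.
-2.3

Distance in frame 1: 3.2. Distance in frame 2: 0.9.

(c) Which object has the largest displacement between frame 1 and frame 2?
the red circle

(moved 3.9; next 3.2)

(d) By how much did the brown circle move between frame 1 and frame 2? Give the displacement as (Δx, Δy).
(-0.9, -0.4)

The brown circle was at (8.8, 5.0) in frame 1 and (7.9, 4.6) in frame 2.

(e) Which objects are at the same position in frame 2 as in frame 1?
the brown cross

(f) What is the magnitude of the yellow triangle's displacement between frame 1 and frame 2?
3.2

The yellow triangle moved from (1.3, 2.5) to (1.7, 5.7), a distance of √(0.4² + 3.2²) ≈ 3.2.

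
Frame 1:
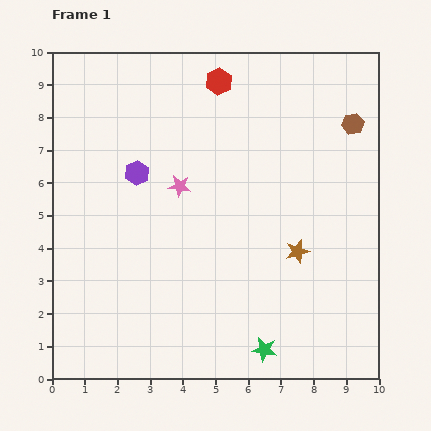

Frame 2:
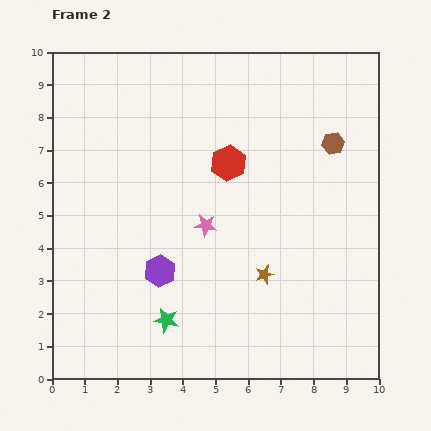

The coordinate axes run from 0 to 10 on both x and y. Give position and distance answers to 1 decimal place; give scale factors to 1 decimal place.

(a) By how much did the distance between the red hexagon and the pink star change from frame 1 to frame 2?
-1.4

Distance in frame 1: 3.4. Distance in frame 2: 2.0.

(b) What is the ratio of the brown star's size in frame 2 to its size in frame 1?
0.8×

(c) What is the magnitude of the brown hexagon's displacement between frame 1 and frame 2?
0.8

The brown hexagon moved from (9.2, 7.8) to (8.6, 7.2), a distance of √(0.6² + 0.6²) ≈ 0.8.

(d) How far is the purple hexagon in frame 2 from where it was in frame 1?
3.1

The purple hexagon moved from (2.6, 6.3) to (3.3, 3.3), a distance of √(0.7² + 3.0²) ≈ 3.1.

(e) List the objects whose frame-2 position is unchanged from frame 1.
none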